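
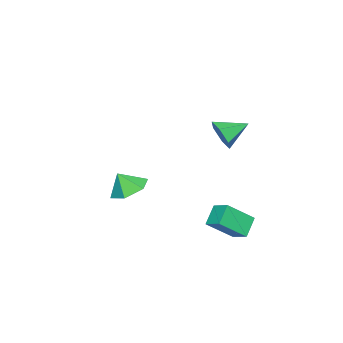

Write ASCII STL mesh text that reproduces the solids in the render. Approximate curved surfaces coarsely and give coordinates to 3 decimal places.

solid 
facet normal -0.571 0.528 -0.628
outer loop
vertex 1.302 3.007 -3.905
vertex 1.616 3.754 -3.562
vertex 2.079 3.006 -4.612
endloop
endfacet
facet normal -0.357 -0.849 -0.391
outer loop
vertex 2.964 2.186 -3.638
vertex 1.302 3.007 -3.905
vertex 2.079 3.006 -4.612
endloop
endfacet
facet normal -0.570 0.529 -0.628
outer loop
vertex 2.079 3.006 -4.612
vertex 1.616 3.754 -3.562
vertex 2.393 3.752 -4.269
endloop
endfacet
facet normal 0.739 -0.002 -0.673
outer loop
vertex 2.393 3.752 -4.269
vertex 2.964 2.186 -3.638
vertex 2.079 3.006 -4.612
endloop
endfacet
facet normal -0.739 0.002 0.673
outer loop
vertex 1.302 3.007 -3.905
vertex 2.501 2.934 -2.588
vertex 1.616 3.754 -3.562
endloop
endfacet
facet normal -0.357 -0.849 -0.390
outer loop
vertex 2.187 2.188 -2.931
vertex 1.302 3.007 -3.905
vertex 2.964 2.186 -3.638
endloop
endfacet
facet normal -0.739 0.002 0.673
outer loop
vertex 2.187 2.188 -2.931
vertex 2.501 2.934 -2.588
vertex 1.302 3.007 -3.905
endloop
endfacet
facet normal 0.357 0.849 0.390
outer loop
vertex 1.616 3.754 -3.562
vertex 2.501 2.934 -2.588
vertex 2.393 3.752 -4.269
endloop
endfacet
facet normal 0.739 -0.002 -0.673
outer loop
vertex 3.278 2.933 -3.295
vertex 2.964 2.186 -3.638
vertex 2.393 3.752 -4.269
endloop
endfacet
facet normal 0.356 0.849 0.390
outer loop
vertex 2.393 3.752 -4.269
vertex 2.501 2.934 -2.588
vertex 3.278 2.933 -3.295
endloop
endfacet
facet normal 0.571 -0.528 0.629
outer loop
vertex 3.278 2.933 -3.295
vertex 2.187 2.188 -2.931
vertex 2.964 2.186 -3.638
endloop
endfacet
facet normal 0.571 -0.529 0.628
outer loop
vertex 2.501 2.934 -2.588
vertex 2.187 2.188 -2.931
vertex 3.278 2.933 -3.295
endloop
endfacet
facet normal 0.653 -0.657 -0.378
outer loop
vertex 3.564 3.028 2.172
vertex 3.071 2.866 1.602
vertex 3.588 3.43 1.515
endloop
endfacet
facet normal 0.364 0.789 0.496
outer loop
vertex 3.564 3.028 2.172
vertex 3.588 3.43 1.515
vertex 2.249 3.694 2.078
endloop
endfacet
facet normal 0.653 -0.657 -0.377
outer loop
vertex 3.588 3.43 1.515
vertex 3.071 2.866 1.602
vertex 3.096 3.267 0.946
endloop
endfacet
facet normal 0.053 0.947 -0.317
outer loop
vertex 3.588 3.43 1.515
vertex 3.096 3.267 0.946
vertex 2.249 3.694 2.078
endloop
endfacet
facet normal 0.652 -0.657 -0.377
outer loop
vertex 3.096 3.267 0.946
vertex 3.071 2.866 1.602
vertex 2.579 2.704 1.033
endloop
endfacet
facet normal -0.615 0.466 -0.636
outer loop
vertex 3.096 3.267 0.946
vertex 2.579 2.704 1.033
vertex 2.249 3.694 2.078
endloop
endfacet
facet normal 0.653 -0.657 -0.377
outer loop
vertex 2.579 2.704 1.033
vertex 3.071 2.866 1.602
vertex 2.554 2.302 1.69
endloop
endfacet
facet normal -0.974 -0.174 -0.143
outer loop
vertex 2.579 2.704 1.033
vertex 2.554 2.302 1.69
vertex 2.249 3.694 2.078
endloop
endfacet
facet normal 0.653 -0.657 -0.377
outer loop
vertex 2.554 2.302 1.69
vertex 3.071 2.866 1.602
vertex 3.046 2.464 2.259
endloop
endfacet
facet normal -0.665 -0.332 0.669
outer loop
vertex 2.554 2.302 1.69
vertex 3.046 2.464 2.259
vertex 2.249 3.694 2.078
endloop
endfacet
facet normal 0.652 -0.657 -0.377
outer loop
vertex 3.046 2.464 2.259
vertex 3.071 2.866 1.602
vertex 3.564 3.028 2.172
endloop
endfacet
facet normal 0.004 0.148 0.989
outer loop
vertex 3.046 2.464 2.259
vertex 3.564 3.028 2.172
vertex 2.249 3.694 2.078
endloop
endfacet
facet normal -0.229 0.418 -0.879
outer loop
vertex 2.161 -1.927 -3.444
vertex 1.261 -2.173 -3.327
vertex 1.567 -1.342 -3.011
endloop
endfacet
facet normal 0.724 0.263 0.638
outer loop
vertex 2.161 -1.927 -3.444
vertex 1.567 -1.342 -3.011
vertex 1.499 -2.607 -2.413
endloop
endfacet
facet normal -0.228 0.418 -0.879
outer loop
vertex 1.567 -1.342 -3.011
vertex 1.261 -2.173 -3.327
vertex 0.667 -1.587 -2.894
endloop
endfacet
facet normal 0.001 0.427 0.904
outer loop
vertex 1.567 -1.342 -3.011
vertex 0.667 -1.587 -2.894
vertex 1.499 -2.607 -2.413
endloop
endfacet
facet normal -0.228 0.418 -0.879
outer loop
vertex 0.667 -1.587 -2.894
vertex 1.261 -2.173 -3.327
vertex 0.361 -2.418 -3.21
endloop
endfacet
facet normal -0.581 -0.093 0.808
outer loop
vertex 0.667 -1.587 -2.894
vertex 0.361 -2.418 -3.21
vertex 1.499 -2.607 -2.413
endloop
endfacet
facet normal -0.228 0.419 -0.879
outer loop
vertex 0.361 -2.418 -3.21
vertex 1.261 -2.173 -3.327
vertex 0.956 -3.003 -3.643
endloop
endfacet
facet normal -0.441 -0.779 0.446
outer loop
vertex 0.361 -2.418 -3.21
vertex 0.956 -3.003 -3.643
vertex 1.499 -2.607 -2.413
endloop
endfacet
facet normal -0.228 0.419 -0.879
outer loop
vertex 0.956 -3.003 -3.643
vertex 1.261 -2.173 -3.327
vertex 1.855 -2.758 -3.76
endloop
endfacet
facet normal 0.280 -0.943 0.180
outer loop
vertex 0.956 -3.003 -3.643
vertex 1.855 -2.758 -3.76
vertex 1.499 -2.607 -2.413
endloop
endfacet
facet normal -0.229 0.418 -0.879
outer loop
vertex 1.855 -2.758 -3.76
vertex 1.261 -2.173 -3.327
vertex 2.161 -1.927 -3.444
endloop
endfacet
facet normal 0.863 -0.423 0.276
outer loop
vertex 1.855 -2.758 -3.76
vertex 2.161 -1.927 -3.444
vertex 1.499 -2.607 -2.413
endloop
endfacet

endsolid


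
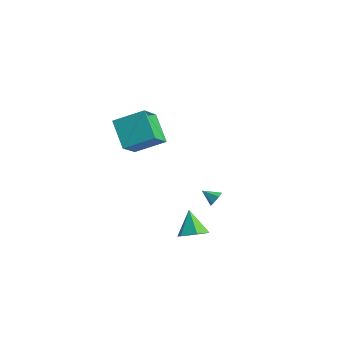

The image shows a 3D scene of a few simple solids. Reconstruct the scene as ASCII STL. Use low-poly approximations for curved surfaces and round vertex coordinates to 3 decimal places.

solid 
facet normal -0.759 0.260 0.597
outer loop
vertex -0.934 -2.679 5.077
vertex -1.561 -1.28 3.671
vertex -2.117 -4.099 4.191
endloop
endfacet
facet normal 0.301 -0.673 0.676
outer loop
vertex -0.539 -4.64 2.949
vertex -0.934 -2.679 5.077
vertex -2.117 -4.099 4.191
endloop
endfacet
facet normal -0.759 0.260 0.597
outer loop
vertex -2.117 -4.099 4.191
vertex -1.561 -1.28 3.671
vertex -2.744 -2.7 2.785
endloop
endfacet
facet normal -0.577 -0.693 -0.432
outer loop
vertex -2.744 -2.7 2.785
vertex -0.539 -4.64 2.949
vertex -2.117 -4.099 4.191
endloop
endfacet
facet normal 0.577 0.693 0.432
outer loop
vertex -0.934 -2.679 5.077
vertex 0.017 -1.821 2.429
vertex -1.561 -1.28 3.671
endloop
endfacet
facet normal 0.301 -0.673 0.676
outer loop
vertex 0.644 -3.22 3.835
vertex -0.934 -2.679 5.077
vertex -0.539 -4.64 2.949
endloop
endfacet
facet normal 0.577 0.693 0.432
outer loop
vertex 0.644 -3.22 3.835
vertex 0.017 -1.821 2.429
vertex -0.934 -2.679 5.077
endloop
endfacet
facet normal -0.301 0.673 -0.676
outer loop
vertex -1.561 -1.28 3.671
vertex 0.017 -1.821 2.429
vertex -2.744 -2.7 2.785
endloop
endfacet
facet normal -0.577 -0.693 -0.432
outer loop
vertex -1.166 -3.241 1.543
vertex -0.539 -4.64 2.949
vertex -2.744 -2.7 2.785
endloop
endfacet
facet normal -0.301 0.673 -0.676
outer loop
vertex -2.744 -2.7 2.785
vertex 0.017 -1.821 2.429
vertex -1.166 -3.241 1.543
endloop
endfacet
facet normal 0.759 -0.260 -0.597
outer loop
vertex -1.166 -3.241 1.543
vertex 0.644 -3.22 3.835
vertex -0.539 -4.64 2.949
endloop
endfacet
facet normal 0.759 -0.260 -0.597
outer loop
vertex 0.017 -1.821 2.429
vertex 0.644 -3.22 3.835
vertex -1.166 -3.241 1.543
endloop
endfacet
facet normal 0.597 -0.329 -0.732
outer loop
vertex 3.483 -2.503 -3.39
vertex 2.829 -2.206 -4.057
vertex 3.534 -1.595 -3.757
endloop
endfacet
facet normal 0.458 0.311 0.833
outer loop
vertex 3.483 -2.503 -3.39
vertex 3.534 -1.595 -3.757
vertex 1.791 -1.634 -2.783
endloop
endfacet
facet normal 0.597 -0.329 -0.732
outer loop
vertex 3.534 -1.595 -3.757
vertex 2.829 -2.206 -4.057
vertex 2.88 -1.299 -4.423
endloop
endfacet
facet normal 0.138 0.948 0.286
outer loop
vertex 3.534 -1.595 -3.757
vertex 2.88 -1.299 -4.423
vertex 1.791 -1.634 -2.783
endloop
endfacet
facet normal 0.596 -0.329 -0.732
outer loop
vertex 2.88 -1.299 -4.423
vertex 2.829 -2.206 -4.057
vertex 2.175 -1.909 -4.723
endloop
endfacet
facet normal -0.581 0.782 -0.226
outer loop
vertex 2.88 -1.299 -4.423
vertex 2.175 -1.909 -4.723
vertex 1.791 -1.634 -2.783
endloop
endfacet
facet normal 0.596 -0.329 -0.732
outer loop
vertex 2.175 -1.909 -4.723
vertex 2.829 -2.206 -4.057
vertex 2.124 -2.817 -4.357
endloop
endfacet
facet normal -0.981 -0.022 -0.191
outer loop
vertex 2.175 -1.909 -4.723
vertex 2.124 -2.817 -4.357
vertex 1.791 -1.634 -2.783
endloop
endfacet
facet normal 0.596 -0.329 -0.732
outer loop
vertex 2.124 -2.817 -4.357
vertex 2.829 -2.206 -4.057
vertex 2.778 -3.114 -3.691
endloop
endfacet
facet normal -0.662 -0.660 0.356
outer loop
vertex 2.124 -2.817 -4.357
vertex 2.778 -3.114 -3.691
vertex 1.791 -1.634 -2.783
endloop
endfacet
facet normal 0.597 -0.329 -0.732
outer loop
vertex 2.778 -3.114 -3.691
vertex 2.829 -2.206 -4.057
vertex 3.483 -2.503 -3.39
endloop
endfacet
facet normal 0.058 -0.494 0.868
outer loop
vertex 2.778 -3.114 -3.691
vertex 3.483 -2.503 -3.39
vertex 1.791 -1.634 -2.783
endloop
endfacet
facet normal 0.801 0.380 -0.462
outer loop
vertex 1.274 1.196 -3.45
vertex 0.955 1.291 -3.925
vertex 0.996 1.701 -3.517
endloop
endfacet
facet normal -0.019 0.121 0.992
outer loop
vertex 1.274 1.196 -3.45
vertex 0.996 1.701 -3.517
vertex 0.105 0.889 -3.435
endloop
endfacet
facet normal 0.801 0.380 -0.463
outer loop
vertex 0.996 1.701 -3.517
vertex 0.955 1.291 -3.925
vertex 0.677 1.796 -3.991
endloop
endfacet
facet normal -0.555 0.660 0.506
outer loop
vertex 0.996 1.701 -3.517
vertex 0.677 1.796 -3.991
vertex 0.105 0.889 -3.435
endloop
endfacet
facet normal 0.801 0.380 -0.463
outer loop
vertex 0.677 1.796 -3.991
vertex 0.955 1.291 -3.925
vertex 0.635 1.387 -4.4
endloop
endfacet
facet normal -0.880 0.378 -0.288
outer loop
vertex 0.677 1.796 -3.991
vertex 0.635 1.387 -4.4
vertex 0.105 0.889 -3.435
endloop
endfacet
facet normal 0.801 0.380 -0.463
outer loop
vertex 0.635 1.387 -4.4
vertex 0.955 1.291 -3.925
vertex 0.913 0.882 -4.334
endloop
endfacet
facet normal -0.668 -0.445 -0.597
outer loop
vertex 0.635 1.387 -4.4
vertex 0.913 0.882 -4.334
vertex 0.105 0.889 -3.435
endloop
endfacet
facet normal 0.801 0.380 -0.462
outer loop
vertex 0.913 0.882 -4.334
vertex 0.955 1.291 -3.925
vertex 1.232 0.787 -3.859
endloop
endfacet
facet normal -0.130 -0.985 -0.110
outer loop
vertex 0.913 0.882 -4.334
vertex 1.232 0.787 -3.859
vertex 0.105 0.889 -3.435
endloop
endfacet
facet normal 0.801 0.380 -0.462
outer loop
vertex 1.232 0.787 -3.859
vertex 0.955 1.291 -3.925
vertex 1.274 1.196 -3.45
endloop
endfacet
facet normal 0.194 -0.704 0.684
outer loop
vertex 1.232 0.787 -3.859
vertex 1.274 1.196 -3.45
vertex 0.105 0.889 -3.435
endloop
endfacet

endsolid


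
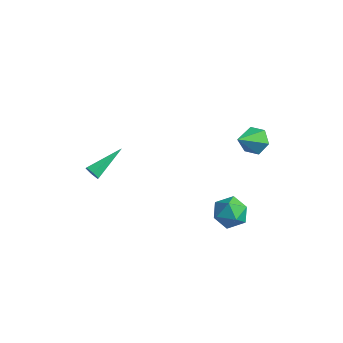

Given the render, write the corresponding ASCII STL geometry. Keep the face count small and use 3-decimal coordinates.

solid 
facet normal 0.048 0.778 -0.626
outer loop
vertex 4.746 3.686 2.612
vertex 3.912 3.587 2.425
vertex 4.149 4.096 3.076
endloop
endfacet
facet normal 0.641 0.069 0.764
outer loop
vertex 4.746 3.686 2.612
vertex 4.149 4.096 3.076
vertex 3.828 2.233 3.515
endloop
endfacet
facet normal 0.048 0.778 -0.626
outer loop
vertex 4.149 4.096 3.076
vertex 3.912 3.587 2.425
vertex 3.316 3.997 2.889
endloop
endfacet
facet normal -0.241 0.262 0.935
outer loop
vertex 4.149 4.096 3.076
vertex 3.316 3.997 2.889
vertex 3.828 2.233 3.515
endloop
endfacet
facet normal 0.048 0.778 -0.626
outer loop
vertex 3.316 3.997 2.889
vertex 3.912 3.587 2.425
vertex 3.078 3.488 2.238
endloop
endfacet
facet normal -0.901 -0.113 0.418
outer loop
vertex 3.316 3.997 2.889
vertex 3.078 3.488 2.238
vertex 3.828 2.233 3.515
endloop
endfacet
facet normal 0.048 0.778 -0.627
outer loop
vertex 3.078 3.488 2.238
vertex 3.912 3.587 2.425
vertex 3.675 3.077 1.774
endloop
endfacet
facet normal -0.680 -0.682 -0.271
outer loop
vertex 3.078 3.488 2.238
vertex 3.675 3.077 1.774
vertex 3.828 2.233 3.515
endloop
endfacet
facet normal 0.048 0.778 -0.627
outer loop
vertex 3.675 3.077 1.774
vertex 3.912 3.587 2.425
vertex 4.508 3.176 1.961
endloop
endfacet
facet normal 0.203 -0.874 -0.442
outer loop
vertex 3.675 3.077 1.774
vertex 4.508 3.176 1.961
vertex 3.828 2.233 3.515
endloop
endfacet
facet normal 0.048 0.778 -0.627
outer loop
vertex 4.508 3.176 1.961
vertex 3.912 3.587 2.425
vertex 4.746 3.686 2.612
endloop
endfacet
facet normal 0.863 -0.499 0.075
outer loop
vertex 4.508 3.176 1.961
vertex 4.746 3.686 2.612
vertex 3.828 2.233 3.515
endloop
endfacet
facet normal -0.156 -0.907 -0.390
outer loop
vertex -3.217 -0.967 -1.497
vertex -3.482 -0.748 -1.9
vertex -2.959 -0.822 -1.937
endloop
endfacet
facet normal 0.873 -0.128 0.470
outer loop
vertex -3.217 -0.967 -1.497
vertex -2.959 -0.822 -1.937
vertex -3.138 1.248 -1.04
endloop
endfacet
facet normal -0.156 -0.907 -0.392
outer loop
vertex -2.959 -0.822 -1.937
vertex -3.482 -0.748 -1.9
vertex -3.224 -0.602 -2.34
endloop
endfacet
facet normal 0.866 0.260 -0.427
outer loop
vertex -2.959 -0.822 -1.937
vertex -3.224 -0.602 -2.34
vertex -3.138 1.248 -1.04
endloop
endfacet
facet normal -0.155 -0.907 -0.392
outer loop
vertex -3.224 -0.602 -2.34
vertex -3.482 -0.748 -1.9
vertex -3.747 -0.528 -2.304
endloop
endfacet
facet normal 0.025 0.574 -0.818
outer loop
vertex -3.224 -0.602 -2.34
vertex -3.747 -0.528 -2.304
vertex -3.138 1.248 -1.04
endloop
endfacet
facet normal -0.157 -0.907 -0.391
outer loop
vertex -3.747 -0.528 -2.304
vertex -3.482 -0.748 -1.9
vertex -4.005 -0.673 -1.864
endloop
endfacet
facet normal -0.809 0.498 -0.310
outer loop
vertex -3.747 -0.528 -2.304
vertex -4.005 -0.673 -1.864
vertex -3.138 1.248 -1.04
endloop
endfacet
facet normal -0.157 -0.907 -0.392
outer loop
vertex -4.005 -0.673 -1.864
vertex -3.482 -0.748 -1.9
vertex -3.74 -0.893 -1.461
endloop
endfacet
facet normal -0.802 0.110 0.587
outer loop
vertex -4.005 -0.673 -1.864
vertex -3.74 -0.893 -1.461
vertex -3.138 1.248 -1.04
endloop
endfacet
facet normal -0.155 -0.907 -0.391
outer loop
vertex -3.74 -0.893 -1.461
vertex -3.482 -0.748 -1.9
vertex -3.217 -0.967 -1.497
endloop
endfacet
facet normal 0.039 -0.203 0.978
outer loop
vertex -3.74 -0.893 -1.461
vertex -3.217 -0.967 -1.497
vertex -3.138 1.248 -1.04
endloop
endfacet
facet normal 0.146 0.434 0.889
outer loop
vertex 2.76 3.44 -3.11
vertex 3.152 2.529 -2.729
vertex 3.8 3.238 -3.182
endloop
endfacet
facet normal 0.202 0.911 0.360
outer loop
vertex 2.76 3.44 -3.11
vertex 3.8 3.238 -3.182
vertex 3.286 3.676 -4.002
endloop
endfacet
facet normal -0.413 0.911 -0.002
outer loop
vertex 2.76 3.44 -3.11
vertex 3.286 3.676 -4.002
vertex 2.32 3.238 -4.055
endloop
endfacet
facet normal -0.848 0.435 0.302
outer loop
vertex 2.76 3.44 -3.11
vertex 2.32 3.238 -4.055
vertex 2.237 2.53 -3.268
endloop
endfacet
facet normal -0.502 0.141 0.853
outer loop
vertex 2.76 3.44 -3.11
vertex 2.237 2.53 -3.268
vertex 3.152 2.529 -2.729
endloop
endfacet
facet normal 0.719 0.691 -0.081
outer loop
vertex 3.286 3.676 -4.002
vertex 3.8 3.238 -3.182
vertex 4.003 2.91 -4.172
endloop
endfacet
facet normal 0.628 -0.079 0.774
outer loop
vertex 3.8 3.238 -3.182
vertex 3.152 2.529 -2.729
vertex 3.92 2.202 -3.385
endloop
endfacet
facet normal -0.423 -0.555 0.717
outer loop
vertex 3.152 2.529 -2.729
vertex 2.237 2.53 -3.268
vertex 2.954 1.764 -3.438
endloop
endfacet
facet normal -0.981 -0.079 -0.175
outer loop
vertex 2.237 2.53 -3.268
vertex 2.32 3.238 -4.055
vertex 2.44 2.202 -4.258
endloop
endfacet
facet normal -0.277 0.691 -0.668
outer loop
vertex 2.32 3.238 -4.055
vertex 3.286 3.676 -4.002
vertex 3.088 2.911 -4.711
endloop
endfacet
facet normal 0.848 -0.435 -0.302
outer loop
vertex 3.48 2.0 -4.33
vertex 4.003 2.91 -4.172
vertex 3.92 2.202 -3.385
endloop
endfacet
facet normal 0.413 -0.911 0.002
outer loop
vertex 3.48 2.0 -4.33
vertex 3.92 2.202 -3.385
vertex 2.954 1.764 -3.438
endloop
endfacet
facet normal -0.202 -0.911 -0.360
outer loop
vertex 3.48 2.0 -4.33
vertex 2.954 1.764 -3.438
vertex 2.44 2.202 -4.258
endloop
endfacet
facet normal -0.146 -0.434 -0.889
outer loop
vertex 3.48 2.0 -4.33
vertex 2.44 2.202 -4.258
vertex 3.088 2.911 -4.711
endloop
endfacet
facet normal 0.502 -0.141 -0.853
outer loop
vertex 3.48 2.0 -4.33
vertex 3.088 2.911 -4.711
vertex 4.003 2.91 -4.172
endloop
endfacet
facet normal 0.981 0.079 0.175
outer loop
vertex 3.92 2.202 -3.385
vertex 4.003 2.91 -4.172
vertex 3.8 3.238 -3.182
endloop
endfacet
facet normal 0.277 -0.691 0.668
outer loop
vertex 2.954 1.764 -3.438
vertex 3.92 2.202 -3.385
vertex 3.152 2.529 -2.729
endloop
endfacet
facet normal -0.719 -0.691 0.081
outer loop
vertex 2.44 2.202 -4.258
vertex 2.954 1.764 -3.438
vertex 2.237 2.53 -3.268
endloop
endfacet
facet normal -0.628 0.079 -0.774
outer loop
vertex 3.088 2.911 -4.711
vertex 2.44 2.202 -4.258
vertex 2.32 3.238 -4.055
endloop
endfacet
facet normal 0.423 0.555 -0.717
outer loop
vertex 4.003 2.91 -4.172
vertex 3.088 2.911 -4.711
vertex 3.286 3.676 -4.002
endloop
endfacet

endsolid


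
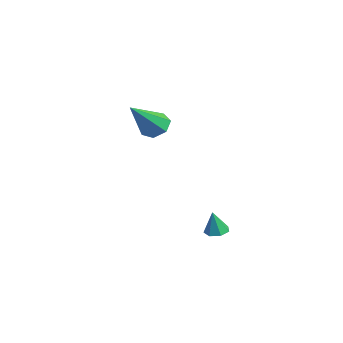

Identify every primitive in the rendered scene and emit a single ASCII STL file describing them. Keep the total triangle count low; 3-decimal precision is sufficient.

solid 
facet normal -0.360 0.636 -0.683
outer loop
vertex -0.029 1.883 2.022
vertex -0.706 1.645 2.157
vertex -0.344 2.192 2.476
endloop
endfacet
facet normal 0.861 0.379 0.339
outer loop
vertex -0.029 1.883 2.022
vertex -0.344 2.192 2.476
vertex 0.046 0.315 3.583
endloop
endfacet
facet normal -0.359 0.636 -0.683
outer loop
vertex -0.344 2.192 2.476
vertex -0.706 1.645 2.157
vertex -0.931 2.09 2.69
endloop
endfacet
facet normal 0.208 0.529 0.823
outer loop
vertex -0.344 2.192 2.476
vertex -0.931 2.09 2.69
vertex 0.046 0.315 3.583
endloop
endfacet
facet normal -0.359 0.636 -0.683
outer loop
vertex -0.931 2.09 2.69
vertex -0.706 1.645 2.157
vertex -1.349 1.652 2.502
endloop
endfacet
facet normal -0.522 0.136 0.842
outer loop
vertex -0.931 2.09 2.69
vertex -1.349 1.652 2.502
vertex 0.046 0.315 3.583
endloop
endfacet
facet normal -0.359 0.637 -0.682
outer loop
vertex -1.349 1.652 2.502
vertex -0.706 1.645 2.157
vertex -1.283 1.209 2.054
endloop
endfacet
facet normal -0.776 -0.502 0.382
outer loop
vertex -1.349 1.652 2.502
vertex -1.283 1.209 2.054
vertex 0.046 0.315 3.583
endloop
endfacet
facet normal -0.359 0.636 -0.683
outer loop
vertex -1.283 1.209 2.054
vertex -0.706 1.645 2.157
vertex -0.782 1.094 1.684
endloop
endfacet
facet normal -0.365 -0.906 -0.213
outer loop
vertex -1.283 1.209 2.054
vertex -0.782 1.094 1.684
vertex 0.046 0.315 3.583
endloop
endfacet
facet normal -0.360 0.636 -0.683
outer loop
vertex -0.782 1.094 1.684
vertex -0.706 1.645 2.157
vertex -0.224 1.394 1.669
endloop
endfacet
facet normal 0.402 -0.772 -0.492
outer loop
vertex -0.782 1.094 1.684
vertex -0.224 1.394 1.669
vertex 0.046 0.315 3.583
endloop
endfacet
facet normal -0.360 0.636 -0.683
outer loop
vertex -0.224 1.394 1.669
vertex -0.706 1.645 2.157
vertex -0.029 1.883 2.022
endloop
endfacet
facet normal 0.948 -0.200 -0.247
outer loop
vertex -0.224 1.394 1.669
vertex -0.029 1.883 2.022
vertex 0.046 0.315 3.583
endloop
endfacet
facet normal -0.074 0.203 -0.976
outer loop
vertex 2.047 2.969 -3.195
vertex 1.748 3.404 -3.082
vertex 2.284 3.368 -3.13
endloop
endfacet
facet normal 0.819 -0.524 0.234
outer loop
vertex 2.047 2.969 -3.195
vertex 2.284 3.368 -3.13
vertex 1.832 3.176 -1.978
endloop
endfacet
facet normal -0.074 0.203 -0.976
outer loop
vertex 2.284 3.368 -3.13
vertex 1.748 3.404 -3.082
vertex 2.117 3.794 -3.029
endloop
endfacet
facet normal 0.885 0.255 0.390
outer loop
vertex 2.284 3.368 -3.13
vertex 2.117 3.794 -3.029
vertex 1.832 3.176 -1.978
endloop
endfacet
facet normal -0.073 0.202 -0.977
outer loop
vertex 2.117 3.794 -3.029
vertex 1.748 3.404 -3.082
vertex 1.672 3.927 -2.968
endloop
endfacet
facet normal 0.308 0.781 0.543
outer loop
vertex 2.117 3.794 -3.029
vertex 1.672 3.927 -2.968
vertex 1.832 3.176 -1.978
endloop
endfacet
facet normal -0.075 0.202 -0.977
outer loop
vertex 1.672 3.927 -2.968
vertex 1.748 3.404 -3.082
vertex 1.284 3.666 -2.992
endloop
endfacet
facet normal -0.480 0.660 0.578
outer loop
vertex 1.672 3.927 -2.968
vertex 1.284 3.666 -2.992
vertex 1.832 3.176 -1.978
endloop
endfacet
facet normal -0.075 0.203 -0.976
outer loop
vertex 1.284 3.666 -2.992
vertex 1.748 3.404 -3.082
vertex 1.245 3.208 -3.084
endloop
endfacet
facet normal -0.883 -0.019 0.468
outer loop
vertex 1.284 3.666 -2.992
vertex 1.245 3.208 -3.084
vertex 1.832 3.176 -1.978
endloop
endfacet
facet normal -0.075 0.202 -0.977
outer loop
vertex 1.245 3.208 -3.084
vertex 1.748 3.404 -3.082
vertex 1.584 2.898 -3.174
endloop
endfacet
facet normal -0.600 -0.743 0.297
outer loop
vertex 1.245 3.208 -3.084
vertex 1.584 2.898 -3.174
vertex 1.832 3.176 -1.978
endloop
endfacet
facet normal -0.075 0.202 -0.977
outer loop
vertex 1.584 2.898 -3.174
vertex 1.748 3.404 -3.082
vertex 2.047 2.969 -3.195
endloop
endfacet
facet normal 0.157 -0.969 0.193
outer loop
vertex 1.584 2.898 -3.174
vertex 2.047 2.969 -3.195
vertex 1.832 3.176 -1.978
endloop
endfacet

endsolid


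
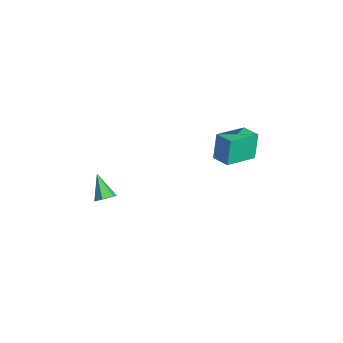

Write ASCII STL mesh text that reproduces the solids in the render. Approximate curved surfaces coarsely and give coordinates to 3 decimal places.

solid 
facet normal -0.899 -0.424 -0.112
outer loop
vertex 2.206 2.729 3.037
vertex 1.474 4.388 2.625
vertex 2.514 2.482 1.497
endloop
endfacet
facet normal 0.394 -0.892 0.222
outer loop
vertex 3.466 2.932 1.615
vertex 2.206 2.729 3.037
vertex 2.514 2.482 1.497
endloop
endfacet
facet normal -0.899 -0.424 -0.112
outer loop
vertex 2.514 2.482 1.497
vertex 1.474 4.388 2.625
vertex 1.782 4.141 1.084
endloop
endfacet
facet normal 0.194 -0.156 -0.969
outer loop
vertex 1.782 4.141 1.084
vertex 3.466 2.932 1.615
vertex 2.514 2.482 1.497
endloop
endfacet
facet normal -0.193 0.155 0.969
outer loop
vertex 2.206 2.729 3.037
vertex 2.426 4.838 2.743
vertex 1.474 4.388 2.625
endloop
endfacet
facet normal 0.394 -0.892 0.222
outer loop
vertex 3.158 3.179 3.156
vertex 2.206 2.729 3.037
vertex 3.466 2.932 1.615
endloop
endfacet
facet normal -0.194 0.155 0.969
outer loop
vertex 3.158 3.179 3.156
vertex 2.426 4.838 2.743
vertex 2.206 2.729 3.037
endloop
endfacet
facet normal -0.394 0.892 -0.222
outer loop
vertex 1.474 4.388 2.625
vertex 2.426 4.838 2.743
vertex 1.782 4.141 1.084
endloop
endfacet
facet normal 0.194 -0.155 -0.969
outer loop
vertex 2.734 4.591 1.203
vertex 3.466 2.932 1.615
vertex 1.782 4.141 1.084
endloop
endfacet
facet normal -0.394 0.892 -0.222
outer loop
vertex 1.782 4.141 1.084
vertex 2.426 4.838 2.743
vertex 2.734 4.591 1.203
endloop
endfacet
facet normal 0.899 0.424 0.112
outer loop
vertex 2.734 4.591 1.203
vertex 3.158 3.179 3.156
vertex 3.466 2.932 1.615
endloop
endfacet
facet normal 0.899 0.424 0.112
outer loop
vertex 2.426 4.838 2.743
vertex 3.158 3.179 3.156
vertex 2.734 4.591 1.203
endloop
endfacet
facet normal 0.696 0.116 -0.709
outer loop
vertex 2.436 -3.218 -0.572
vertex 2.029 -2.96 -0.929
vertex 2.355 -2.624 -0.554
endloop
endfacet
facet normal 0.448 0.034 0.894
outer loop
vertex 2.436 -3.218 -0.572
vertex 2.355 -2.624 -0.554
vertex 0.951 -3.14 0.169
endloop
endfacet
facet normal 0.696 0.115 -0.709
outer loop
vertex 2.355 -2.624 -0.554
vertex 2.029 -2.96 -0.929
vertex 1.948 -2.366 -0.912
endloop
endfacet
facet normal 0.002 0.812 0.583
outer loop
vertex 2.355 -2.624 -0.554
vertex 1.948 -2.366 -0.912
vertex 0.951 -3.14 0.169
endloop
endfacet
facet normal 0.696 0.115 -0.709
outer loop
vertex 1.948 -2.366 -0.912
vertex 2.029 -2.96 -0.929
vertex 1.622 -2.702 -1.287
endloop
endfacet
facet normal -0.666 0.741 -0.084
outer loop
vertex 1.948 -2.366 -0.912
vertex 1.622 -2.702 -1.287
vertex 0.951 -3.14 0.169
endloop
endfacet
facet normal 0.696 0.115 -0.709
outer loop
vertex 1.622 -2.702 -1.287
vertex 2.029 -2.96 -0.929
vertex 1.703 -3.296 -1.304
endloop
endfacet
facet normal -0.890 -0.109 -0.443
outer loop
vertex 1.622 -2.702 -1.287
vertex 1.703 -3.296 -1.304
vertex 0.951 -3.14 0.169
endloop
endfacet
facet normal 0.696 0.116 -0.709
outer loop
vertex 1.703 -3.296 -1.304
vertex 2.029 -2.96 -0.929
vertex 2.11 -3.554 -0.947
endloop
endfacet
facet normal -0.445 -0.886 -0.133
outer loop
vertex 1.703 -3.296 -1.304
vertex 2.11 -3.554 -0.947
vertex 0.951 -3.14 0.169
endloop
endfacet
facet normal 0.696 0.116 -0.709
outer loop
vertex 2.11 -3.554 -0.947
vertex 2.029 -2.96 -0.929
vertex 2.436 -3.218 -0.572
endloop
endfacet
facet normal 0.224 -0.815 0.535
outer loop
vertex 2.11 -3.554 -0.947
vertex 2.436 -3.218 -0.572
vertex 0.951 -3.14 0.169
endloop
endfacet

endsolid


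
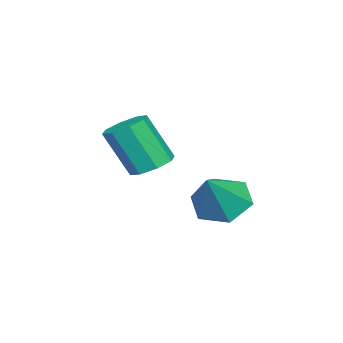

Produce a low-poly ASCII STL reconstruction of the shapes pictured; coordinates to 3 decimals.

solid 
facet normal -0.048 0.463 -0.885
outer loop
vertex -0.809 0.876 1.207
vertex -1.236 1.445 1.528
vertex -0.473 1.32 1.421
endloop
endfacet
facet normal 0.825 -0.481 -0.297
outer loop
vertex -0.809 0.876 1.207
vertex -0.473 1.32 1.421
vertex -0.718 0.006 2.871
endloop
endfacet
facet normal 0.825 -0.481 -0.297
outer loop
vertex -0.718 0.006 2.871
vertex -0.473 1.32 1.421
vertex -0.382 0.45 3.085
endloop
endfacet
facet normal 0.048 -0.463 0.885
outer loop
vertex -0.718 0.006 2.871
vertex -0.382 0.45 3.085
vertex -1.144 0.575 3.192
endloop
endfacet
facet normal -0.048 0.463 -0.885
outer loop
vertex -0.473 1.32 1.421
vertex -1.236 1.445 1.528
vertex -0.583 1.838 1.698
endloop
endfacet
facet normal 0.982 0.185 0.043
outer loop
vertex -0.473 1.32 1.421
vertex -0.583 1.838 1.698
vertex -0.382 0.45 3.085
endloop
endfacet
facet normal 0.982 0.185 0.043
outer loop
vertex -0.382 0.45 3.085
vertex -0.583 1.838 1.698
vertex -0.492 0.968 3.362
endloop
endfacet
facet normal 0.048 -0.463 0.885
outer loop
vertex -0.382 0.45 3.085
vertex -0.492 0.968 3.362
vertex -1.144 0.575 3.192
endloop
endfacet
facet normal -0.048 0.463 -0.885
outer loop
vertex -0.583 1.838 1.698
vertex -1.236 1.445 1.528
vertex -1.076 2.125 1.875
endloop
endfacet
facet normal 0.562 0.745 0.359
outer loop
vertex -0.583 1.838 1.698
vertex -1.076 2.125 1.875
vertex -0.492 0.968 3.362
endloop
endfacet
facet normal 0.562 0.745 0.359
outer loop
vertex -0.492 0.968 3.362
vertex -1.076 2.125 1.875
vertex -0.985 1.255 3.539
endloop
endfacet
facet normal 0.048 -0.463 0.885
outer loop
vertex -0.492 0.968 3.362
vertex -0.985 1.255 3.539
vertex -1.144 0.575 3.192
endloop
endfacet
facet normal -0.048 0.463 -0.885
outer loop
vertex -1.076 2.125 1.875
vertex -1.236 1.445 1.528
vertex -1.662 2.014 1.849
endloop
endfacet
facet normal -0.185 0.867 0.463
outer loop
vertex -1.076 2.125 1.875
vertex -1.662 2.014 1.849
vertex -0.985 1.255 3.539
endloop
endfacet
facet normal -0.185 0.867 0.463
outer loop
vertex -0.985 1.255 3.539
vertex -1.662 2.014 1.849
vertex -1.571 1.144 3.513
endloop
endfacet
facet normal 0.048 -0.463 0.885
outer loop
vertex -0.985 1.255 3.539
vertex -1.571 1.144 3.513
vertex -1.144 0.575 3.192
endloop
endfacet
facet normal -0.048 0.463 -0.885
outer loop
vertex -1.662 2.014 1.849
vertex -1.236 1.445 1.528
vertex -1.998 1.57 1.635
endloop
endfacet
facet normal -0.825 0.481 0.297
outer loop
vertex -1.662 2.014 1.849
vertex -1.998 1.57 1.635
vertex -1.571 1.144 3.513
endloop
endfacet
facet normal -0.825 0.481 0.297
outer loop
vertex -1.571 1.144 3.513
vertex -1.998 1.57 1.635
vertex -1.907 0.7 3.299
endloop
endfacet
facet normal 0.048 -0.463 0.885
outer loop
vertex -1.571 1.144 3.513
vertex -1.907 0.7 3.299
vertex -1.144 0.575 3.192
endloop
endfacet
facet normal -0.048 0.463 -0.885
outer loop
vertex -1.998 1.57 1.635
vertex -1.236 1.445 1.528
vertex -1.888 1.052 1.358
endloop
endfacet
facet normal -0.982 -0.185 -0.043
outer loop
vertex -1.998 1.57 1.635
vertex -1.888 1.052 1.358
vertex -1.907 0.7 3.299
endloop
endfacet
facet normal -0.982 -0.185 -0.043
outer loop
vertex -1.907 0.7 3.299
vertex -1.888 1.052 1.358
vertex -1.797 0.182 3.022
endloop
endfacet
facet normal 0.048 -0.463 0.885
outer loop
vertex -1.907 0.7 3.299
vertex -1.797 0.182 3.022
vertex -1.144 0.575 3.192
endloop
endfacet
facet normal -0.048 0.463 -0.885
outer loop
vertex -1.888 1.052 1.358
vertex -1.236 1.445 1.528
vertex -1.395 0.765 1.181
endloop
endfacet
facet normal -0.562 -0.745 -0.359
outer loop
vertex -1.888 1.052 1.358
vertex -1.395 0.765 1.181
vertex -1.797 0.182 3.022
endloop
endfacet
facet normal -0.562 -0.745 -0.359
outer loop
vertex -1.797 0.182 3.022
vertex -1.395 0.765 1.181
vertex -1.304 -0.105 2.845
endloop
endfacet
facet normal 0.048 -0.463 0.885
outer loop
vertex -1.797 0.182 3.022
vertex -1.304 -0.105 2.845
vertex -1.144 0.575 3.192
endloop
endfacet
facet normal -0.048 0.463 -0.885
outer loop
vertex -1.395 0.765 1.181
vertex -1.236 1.445 1.528
vertex -0.809 0.876 1.207
endloop
endfacet
facet normal 0.185 -0.867 -0.463
outer loop
vertex -1.395 0.765 1.181
vertex -0.809 0.876 1.207
vertex -1.304 -0.105 2.845
endloop
endfacet
facet normal 0.185 -0.867 -0.463
outer loop
vertex -1.304 -0.105 2.845
vertex -0.809 0.876 1.207
vertex -0.718 0.006 2.871
endloop
endfacet
facet normal 0.048 -0.463 0.885
outer loop
vertex -1.304 -0.105 2.845
vertex -0.718 0.006 2.871
vertex -1.144 0.575 3.192
endloop
endfacet
facet normal -0.674 0.060 -0.736
outer loop
vertex 0.215 3.408 0.098
vertex -0.39 3.952 0.697
vertex 0.29 4.416 0.112
endloop
endfacet
facet normal 0.961 -0.068 -0.270
outer loop
vertex 0.215 3.408 0.098
vertex 0.29 4.416 0.112
vertex 0.77 3.848 1.963
endloop
endfacet
facet normal -0.674 0.060 -0.736
outer loop
vertex 0.29 4.416 0.112
vertex -0.39 3.952 0.697
vertex -0.315 4.959 0.711
endloop
endfacet
facet normal 0.690 0.722 0.043
outer loop
vertex 0.29 4.416 0.112
vertex -0.315 4.959 0.711
vertex 0.77 3.848 1.963
endloop
endfacet
facet normal -0.674 0.060 -0.736
outer loop
vertex -0.315 4.959 0.711
vertex -0.39 3.952 0.697
vertex -0.995 4.495 1.296
endloop
endfacet
facet normal 0.035 0.763 0.646
outer loop
vertex -0.315 4.959 0.711
vertex -0.995 4.495 1.296
vertex 0.77 3.848 1.963
endloop
endfacet
facet normal -0.675 0.060 -0.736
outer loop
vertex -0.995 4.495 1.296
vertex -0.39 3.952 0.697
vertex -1.07 3.488 1.283
endloop
endfacet
facet normal -0.349 0.014 0.937
outer loop
vertex -0.995 4.495 1.296
vertex -1.07 3.488 1.283
vertex 0.77 3.848 1.963
endloop
endfacet
facet normal -0.675 0.060 -0.736
outer loop
vertex -1.07 3.488 1.283
vertex -0.39 3.952 0.697
vertex -0.465 2.945 0.684
endloop
endfacet
facet normal -0.079 -0.777 0.625
outer loop
vertex -1.07 3.488 1.283
vertex -0.465 2.945 0.684
vertex 0.77 3.848 1.963
endloop
endfacet
facet normal -0.675 0.060 -0.736
outer loop
vertex -0.465 2.945 0.684
vertex -0.39 3.952 0.697
vertex 0.215 3.408 0.098
endloop
endfacet
facet normal 0.575 -0.818 0.022
outer loop
vertex -0.465 2.945 0.684
vertex 0.215 3.408 0.098
vertex 0.77 3.848 1.963
endloop
endfacet

endsolid


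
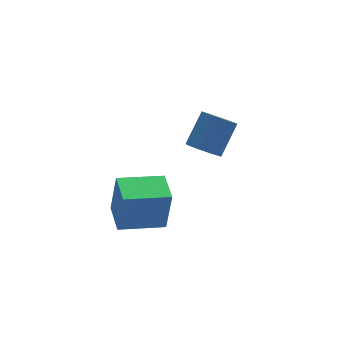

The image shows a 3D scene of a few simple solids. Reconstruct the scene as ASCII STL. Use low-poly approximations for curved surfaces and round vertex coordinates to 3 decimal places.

solid 
facet normal -0.956 0.266 0.125
outer loop
vertex -4.084 -3.667 -2.399
vertex -3.652 -2.127 -2.367
vertex -4.332 -3.554 -4.541
endloop
endfacet
facet normal -0.270 -0.963 -0.020
outer loop
vertex -2.248 -4.133 -4.813
vertex -4.084 -3.667 -2.399
vertex -4.332 -3.554 -4.541
endloop
endfacet
facet normal -0.956 0.266 0.125
outer loop
vertex -4.332 -3.554 -4.541
vertex -3.652 -2.127 -2.367
vertex -3.9 -2.014 -4.51
endloop
endfacet
facet normal -0.115 0.052 -0.992
outer loop
vertex -3.9 -2.014 -4.51
vertex -2.248 -4.133 -4.813
vertex -4.332 -3.554 -4.541
endloop
endfacet
facet normal 0.115 -0.053 0.992
outer loop
vertex -4.084 -3.667 -2.399
vertex -1.568 -2.706 -2.639
vertex -3.652 -2.127 -2.367
endloop
endfacet
facet normal -0.270 -0.963 -0.020
outer loop
vertex -2.0 -4.246 -2.67
vertex -4.084 -3.667 -2.399
vertex -2.248 -4.133 -4.813
endloop
endfacet
facet normal 0.115 -0.052 0.992
outer loop
vertex -2.0 -4.246 -2.67
vertex -1.568 -2.706 -2.639
vertex -4.084 -3.667 -2.399
endloop
endfacet
facet normal 0.270 0.963 0.020
outer loop
vertex -3.652 -2.127 -2.367
vertex -1.568 -2.706 -2.639
vertex -3.9 -2.014 -4.51
endloop
endfacet
facet normal -0.114 0.053 -0.992
outer loop
vertex -1.816 -2.593 -4.781
vertex -2.248 -4.133 -4.813
vertex -3.9 -2.014 -4.51
endloop
endfacet
facet normal 0.270 0.963 0.020
outer loop
vertex -3.9 -2.014 -4.51
vertex -1.568 -2.706 -2.639
vertex -1.816 -2.593 -4.781
endloop
endfacet
facet normal 0.956 -0.266 -0.125
outer loop
vertex -1.816 -2.593 -4.781
vertex -2.0 -4.246 -2.67
vertex -2.248 -4.133 -4.813
endloop
endfacet
facet normal 0.956 -0.266 -0.125
outer loop
vertex -1.568 -2.706 -2.639
vertex -2.0 -4.246 -2.67
vertex -1.816 -2.593 -4.781
endloop
endfacet
facet normal -0.616 -0.339 -0.711
outer loop
vertex 1.986 -1.345 -3.829
vertex 1.269 -1.105 -3.323
vertex 1.775 -0.694 -3.957
endloop
endfacet
facet normal 0.728 0.102 -0.678
outer loop
vertex 1.986 -1.345 -3.829
vertex 1.775 -0.694 -3.957
vertex 3.168 -0.695 -2.463
endloop
endfacet
facet normal 0.728 0.101 -0.678
outer loop
vertex 3.168 -0.695 -2.463
vertex 1.775 -0.694 -3.957
vertex 2.958 -0.043 -2.591
endloop
endfacet
facet normal 0.616 0.338 0.712
outer loop
vertex 3.168 -0.695 -2.463
vertex 2.958 -0.043 -2.591
vertex 2.451 -0.455 -1.957
endloop
endfacet
facet normal -0.616 -0.339 -0.711
outer loop
vertex 1.775 -0.694 -3.957
vertex 1.269 -1.105 -3.323
vertex 1.268 -0.283 -3.714
endloop
endfacet
facet normal 0.301 0.733 -0.610
outer loop
vertex 1.775 -0.694 -3.957
vertex 1.268 -0.283 -3.714
vertex 2.958 -0.043 -2.591
endloop
endfacet
facet normal 0.301 0.734 -0.609
outer loop
vertex 2.958 -0.043 -2.591
vertex 1.268 -0.283 -3.714
vertex 2.45 0.367 -2.348
endloop
endfacet
facet normal 0.615 0.339 0.712
outer loop
vertex 2.958 -0.043 -2.591
vertex 2.45 0.367 -2.348
vertex 2.451 -0.455 -1.957
endloop
endfacet
facet normal -0.616 -0.339 -0.711
outer loop
vertex 1.268 -0.283 -3.714
vertex 1.269 -1.105 -3.323
vertex 0.761 -0.354 -3.241
endloop
endfacet
facet normal -0.302 0.935 -0.184
outer loop
vertex 1.268 -0.283 -3.714
vertex 0.761 -0.354 -3.241
vertex 2.45 0.367 -2.348
endloop
endfacet
facet normal -0.302 0.935 -0.183
outer loop
vertex 2.45 0.367 -2.348
vertex 0.761 -0.354 -3.241
vertex 1.944 0.296 -1.875
endloop
endfacet
facet normal 0.617 0.339 0.711
outer loop
vertex 2.45 0.367 -2.348
vertex 1.944 0.296 -1.875
vertex 2.451 -0.455 -1.957
endloop
endfacet
facet normal -0.616 -0.339 -0.712
outer loop
vertex 0.761 -0.354 -3.241
vertex 1.269 -1.105 -3.323
vertex 0.552 -0.865 -2.817
endloop
endfacet
facet normal -0.728 0.589 0.351
outer loop
vertex 0.761 -0.354 -3.241
vertex 0.552 -0.865 -2.817
vertex 1.944 0.296 -1.875
endloop
endfacet
facet normal -0.728 0.589 0.350
outer loop
vertex 1.944 0.296 -1.875
vertex 0.552 -0.865 -2.817
vertex 1.734 -0.215 -1.451
endloop
endfacet
facet normal 0.616 0.338 0.712
outer loop
vertex 1.944 0.296 -1.875
vertex 1.734 -0.215 -1.451
vertex 2.451 -0.455 -1.957
endloop
endfacet
facet normal -0.616 -0.338 -0.712
outer loop
vertex 0.552 -0.865 -2.817
vertex 1.269 -1.105 -3.323
vertex 0.762 -1.517 -2.689
endloop
endfacet
facet normal -0.728 -0.101 0.678
outer loop
vertex 0.552 -0.865 -2.817
vertex 0.762 -1.517 -2.689
vertex 1.734 -0.215 -1.451
endloop
endfacet
facet normal -0.727 -0.102 0.679
outer loop
vertex 1.734 -0.215 -1.451
vertex 0.762 -1.517 -2.689
vertex 1.945 -0.866 -1.323
endloop
endfacet
facet normal 0.616 0.339 0.711
outer loop
vertex 1.734 -0.215 -1.451
vertex 1.945 -0.866 -1.323
vertex 2.451 -0.455 -1.957
endloop
endfacet
facet normal -0.615 -0.339 -0.712
outer loop
vertex 0.762 -1.517 -2.689
vertex 1.269 -1.105 -3.323
vertex 1.27 -1.927 -2.932
endloop
endfacet
facet normal -0.300 -0.734 0.610
outer loop
vertex 0.762 -1.517 -2.689
vertex 1.27 -1.927 -2.932
vertex 1.945 -0.866 -1.323
endloop
endfacet
facet normal -0.302 -0.733 0.610
outer loop
vertex 1.945 -0.866 -1.323
vertex 1.27 -1.927 -2.932
vertex 2.452 -1.277 -1.566
endloop
endfacet
facet normal 0.616 0.339 0.711
outer loop
vertex 1.945 -0.866 -1.323
vertex 2.452 -1.277 -1.566
vertex 2.451 -0.455 -1.957
endloop
endfacet
facet normal -0.617 -0.339 -0.711
outer loop
vertex 1.27 -1.927 -2.932
vertex 1.269 -1.105 -3.323
vertex 1.776 -1.856 -3.405
endloop
endfacet
facet normal 0.303 -0.935 0.183
outer loop
vertex 1.27 -1.927 -2.932
vertex 1.776 -1.856 -3.405
vertex 2.452 -1.277 -1.566
endloop
endfacet
facet normal 0.302 -0.935 0.183
outer loop
vertex 2.452 -1.277 -1.566
vertex 1.776 -1.856 -3.405
vertex 2.959 -1.206 -2.039
endloop
endfacet
facet normal 0.616 0.339 0.711
outer loop
vertex 2.452 -1.277 -1.566
vertex 2.959 -1.206 -2.039
vertex 2.451 -0.455 -1.957
endloop
endfacet
facet normal -0.616 -0.338 -0.712
outer loop
vertex 1.776 -1.856 -3.405
vertex 1.269 -1.105 -3.323
vertex 1.986 -1.345 -3.829
endloop
endfacet
facet normal 0.728 -0.590 -0.350
outer loop
vertex 1.776 -1.856 -3.405
vertex 1.986 -1.345 -3.829
vertex 2.959 -1.206 -2.039
endloop
endfacet
facet normal 0.729 -0.589 -0.350
outer loop
vertex 2.959 -1.206 -2.039
vertex 1.986 -1.345 -3.829
vertex 3.168 -0.695 -2.463
endloop
endfacet
facet normal 0.616 0.339 0.712
outer loop
vertex 2.959 -1.206 -2.039
vertex 3.168 -0.695 -2.463
vertex 2.451 -0.455 -1.957
endloop
endfacet

endsolid


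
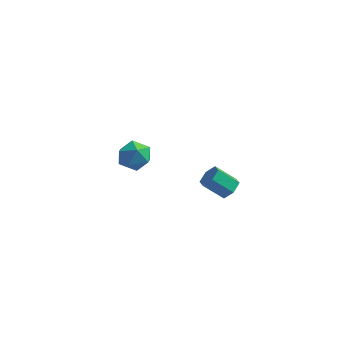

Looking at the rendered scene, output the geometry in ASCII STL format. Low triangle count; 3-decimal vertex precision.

solid 
facet normal -0.789 0.064 0.611
outer loop
vertex -3.542 0.45 1.011
vertex -3.279 -0.307 1.43
vertex -2.987 0.497 1.723
endloop
endfacet
facet normal -0.576 0.712 0.402
outer loop
vertex -3.542 0.45 1.011
vertex -2.987 0.497 1.723
vertex -2.842 1.022 1.001
endloop
endfacet
facet normal -0.604 0.734 -0.311
outer loop
vertex -3.542 0.45 1.011
vertex -2.842 1.022 1.001
vertex -3.044 0.543 0.262
endloop
endfacet
facet normal -0.834 0.100 -0.542
outer loop
vertex -3.542 0.45 1.011
vertex -3.044 0.543 0.262
vertex -3.314 -0.279 0.526
endloop
endfacet
facet normal -0.949 -0.315 0.027
outer loop
vertex -3.542 0.45 1.011
vertex -3.314 -0.279 0.526
vertex -3.279 -0.307 1.43
endloop
endfacet
facet normal 0.105 0.794 0.599
outer loop
vertex -2.842 1.022 1.001
vertex -2.987 0.497 1.723
vertex -2.146 0.619 1.414
endloop
endfacet
facet normal -0.239 -0.255 0.937
outer loop
vertex -2.987 0.497 1.723
vertex -3.279 -0.307 1.43
vertex -2.416 -0.203 1.678
endloop
endfacet
facet normal -0.498 -0.867 -0.008
outer loop
vertex -3.279 -0.307 1.43
vertex -3.314 -0.279 0.526
vertex -2.618 -0.682 0.939
endloop
endfacet
facet normal -0.313 -0.196 -0.929
outer loop
vertex -3.314 -0.279 0.526
vertex -3.044 0.543 0.262
vertex -2.473 -0.157 0.217
endloop
endfacet
facet normal 0.059 0.830 -0.554
outer loop
vertex -3.044 0.543 0.262
vertex -2.842 1.022 1.001
vertex -2.181 0.647 0.51
endloop
endfacet
facet normal 0.834 -0.100 0.542
outer loop
vertex -1.918 -0.11 0.929
vertex -2.146 0.619 1.414
vertex -2.416 -0.203 1.678
endloop
endfacet
facet normal 0.604 -0.734 0.311
outer loop
vertex -1.918 -0.11 0.929
vertex -2.416 -0.203 1.678
vertex -2.618 -0.682 0.939
endloop
endfacet
facet normal 0.576 -0.712 -0.402
outer loop
vertex -1.918 -0.11 0.929
vertex -2.618 -0.682 0.939
vertex -2.473 -0.157 0.217
endloop
endfacet
facet normal 0.789 -0.064 -0.611
outer loop
vertex -1.918 -0.11 0.929
vertex -2.473 -0.157 0.217
vertex -2.181 0.647 0.51
endloop
endfacet
facet normal 0.949 0.315 -0.027
outer loop
vertex -1.918 -0.11 0.929
vertex -2.181 0.647 0.51
vertex -2.146 0.619 1.414
endloop
endfacet
facet normal 0.313 0.196 0.929
outer loop
vertex -2.416 -0.203 1.678
vertex -2.146 0.619 1.414
vertex -2.987 0.497 1.723
endloop
endfacet
facet normal -0.059 -0.830 0.554
outer loop
vertex -2.618 -0.682 0.939
vertex -2.416 -0.203 1.678
vertex -3.279 -0.307 1.43
endloop
endfacet
facet normal -0.105 -0.794 -0.599
outer loop
vertex -2.473 -0.157 0.217
vertex -2.618 -0.682 0.939
vertex -3.314 -0.279 0.526
endloop
endfacet
facet normal 0.239 0.255 -0.937
outer loop
vertex -2.181 0.647 0.51
vertex -2.473 -0.157 0.217
vertex -3.044 0.543 0.262
endloop
endfacet
facet normal 0.498 0.867 0.008
outer loop
vertex -2.146 0.619 1.414
vertex -2.181 0.647 0.51
vertex -2.842 1.022 1.001
endloop
endfacet
facet normal 0.705 0.260 -0.660
outer loop
vertex 3.825 -3.592 3.615
vertex 3.43 -3.656 3.168
vertex 3.491 -3.125 3.442
endloop
endfacet
facet normal 0.438 0.571 0.694
outer loop
vertex 3.825 -3.592 3.615
vertex 3.491 -3.125 3.442
vertex 2.984 -3.901 4.4
endloop
endfacet
facet normal 0.438 0.571 0.694
outer loop
vertex 2.984 -3.901 4.4
vertex 3.491 -3.125 3.442
vertex 2.651 -3.434 4.226
endloop
endfacet
facet normal -0.707 -0.259 0.658
outer loop
vertex 2.984 -3.901 4.4
vertex 2.651 -3.434 4.226
vertex 2.59 -3.964 3.952
endloop
endfacet
facet normal 0.706 0.259 -0.659
outer loop
vertex 3.491 -3.125 3.442
vertex 3.43 -3.656 3.168
vertex 3.096 -3.188 2.994
endloop
endfacet
facet normal -0.263 0.960 0.097
outer loop
vertex 3.491 -3.125 3.442
vertex 3.096 -3.188 2.994
vertex 2.651 -3.434 4.226
endloop
endfacet
facet normal -0.263 0.960 0.097
outer loop
vertex 2.651 -3.434 4.226
vertex 3.096 -3.188 2.994
vertex 2.256 -3.497 3.778
endloop
endfacet
facet normal -0.706 -0.259 0.659
outer loop
vertex 2.651 -3.434 4.226
vertex 2.256 -3.497 3.778
vertex 2.59 -3.964 3.952
endloop
endfacet
facet normal 0.707 0.260 -0.658
outer loop
vertex 3.096 -3.188 2.994
vertex 3.43 -3.656 3.168
vertex 3.036 -3.719 2.72
endloop
endfacet
facet normal -0.701 0.388 -0.598
outer loop
vertex 3.096 -3.188 2.994
vertex 3.036 -3.719 2.72
vertex 2.256 -3.497 3.778
endloop
endfacet
facet normal -0.701 0.388 -0.598
outer loop
vertex 2.256 -3.497 3.778
vertex 3.036 -3.719 2.72
vertex 2.195 -4.028 3.505
endloop
endfacet
facet normal -0.705 -0.258 0.660
outer loop
vertex 2.256 -3.497 3.778
vertex 2.195 -4.028 3.505
vertex 2.59 -3.964 3.952
endloop
endfacet
facet normal 0.707 0.259 -0.658
outer loop
vertex 3.036 -3.719 2.72
vertex 3.43 -3.656 3.168
vertex 3.369 -4.186 2.894
endloop
endfacet
facet normal -0.438 -0.571 -0.694
outer loop
vertex 3.036 -3.719 2.72
vertex 3.369 -4.186 2.894
vertex 2.195 -4.028 3.505
endloop
endfacet
facet normal -0.438 -0.571 -0.694
outer loop
vertex 2.195 -4.028 3.505
vertex 3.369 -4.186 2.894
vertex 2.529 -4.495 3.678
endloop
endfacet
facet normal -0.705 -0.260 0.660
outer loop
vertex 2.195 -4.028 3.505
vertex 2.529 -4.495 3.678
vertex 2.59 -3.964 3.952
endloop
endfacet
facet normal 0.706 0.259 -0.659
outer loop
vertex 3.369 -4.186 2.894
vertex 3.43 -3.656 3.168
vertex 3.764 -4.123 3.342
endloop
endfacet
facet normal 0.263 -0.960 -0.097
outer loop
vertex 3.369 -4.186 2.894
vertex 3.764 -4.123 3.342
vertex 2.529 -4.495 3.678
endloop
endfacet
facet normal 0.263 -0.960 -0.097
outer loop
vertex 2.529 -4.495 3.678
vertex 3.764 -4.123 3.342
vertex 2.924 -4.432 4.126
endloop
endfacet
facet normal -0.706 -0.259 0.659
outer loop
vertex 2.529 -4.495 3.678
vertex 2.924 -4.432 4.126
vertex 2.59 -3.964 3.952
endloop
endfacet
facet normal 0.705 0.258 -0.660
outer loop
vertex 3.764 -4.123 3.342
vertex 3.43 -3.656 3.168
vertex 3.825 -3.592 3.615
endloop
endfacet
facet normal 0.701 -0.388 0.598
outer loop
vertex 3.764 -4.123 3.342
vertex 3.825 -3.592 3.615
vertex 2.924 -4.432 4.126
endloop
endfacet
facet normal 0.701 -0.388 0.598
outer loop
vertex 2.924 -4.432 4.126
vertex 3.825 -3.592 3.615
vertex 2.984 -3.901 4.4
endloop
endfacet
facet normal -0.707 -0.260 0.658
outer loop
vertex 2.924 -4.432 4.126
vertex 2.984 -3.901 4.4
vertex 2.59 -3.964 3.952
endloop
endfacet

endsolid


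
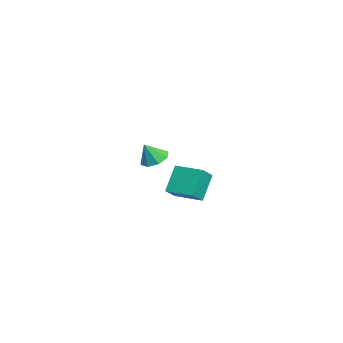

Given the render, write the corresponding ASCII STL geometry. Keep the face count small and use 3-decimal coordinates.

solid 
facet normal -0.595 -0.803 -0.026
outer loop
vertex 4.153 -0.46 -0.156
vertex 3.164 0.224 1.366
vertex 3.333 0.174 -0.974
endloop
endfacet
facet normal 0.510 -0.352 -0.785
outer loop
vertex 4.416 1.636 -0.926
vertex 4.153 -0.46 -0.156
vertex 3.333 0.174 -0.974
endloop
endfacet
facet normal -0.595 -0.803 -0.026
outer loop
vertex 3.333 0.174 -0.974
vertex 3.164 0.224 1.366
vertex 2.344 0.858 0.549
endloop
endfacet
facet normal -0.621 0.480 -0.619
outer loop
vertex 2.344 0.858 0.549
vertex 4.416 1.636 -0.926
vertex 3.333 0.174 -0.974
endloop
endfacet
facet normal 0.621 -0.480 0.619
outer loop
vertex 4.153 -0.46 -0.156
vertex 4.247 1.686 1.414
vertex 3.164 0.224 1.366
endloop
endfacet
facet normal 0.510 -0.352 -0.785
outer loop
vertex 5.236 1.002 -0.109
vertex 4.153 -0.46 -0.156
vertex 4.416 1.636 -0.926
endloop
endfacet
facet normal 0.621 -0.480 0.619
outer loop
vertex 5.236 1.002 -0.109
vertex 4.247 1.686 1.414
vertex 4.153 -0.46 -0.156
endloop
endfacet
facet normal -0.510 0.352 0.785
outer loop
vertex 3.164 0.224 1.366
vertex 4.247 1.686 1.414
vertex 2.344 0.858 0.549
endloop
endfacet
facet normal -0.621 0.480 -0.619
outer loop
vertex 3.427 2.32 0.596
vertex 4.416 1.636 -0.926
vertex 2.344 0.858 0.549
endloop
endfacet
facet normal -0.510 0.353 0.785
outer loop
vertex 2.344 0.858 0.549
vertex 4.247 1.686 1.414
vertex 3.427 2.32 0.596
endloop
endfacet
facet normal 0.595 0.803 0.026
outer loop
vertex 3.427 2.32 0.596
vertex 5.236 1.002 -0.109
vertex 4.416 1.636 -0.926
endloop
endfacet
facet normal 0.595 0.803 0.026
outer loop
vertex 4.247 1.686 1.414
vertex 5.236 1.002 -0.109
vertex 3.427 2.32 0.596
endloop
endfacet
facet normal -0.126 0.455 -0.882
outer loop
vertex -2.654 -0.06 -1.114
vertex -3.62 -0.213 -1.055
vertex -3.014 0.503 -0.772
endloop
endfacet
facet normal 0.802 0.164 0.574
outer loop
vertex -2.654 -0.06 -1.114
vertex -3.014 0.503 -0.772
vertex -3.44 -0.867 0.215
endloop
endfacet
facet normal -0.125 0.455 -0.882
outer loop
vertex -3.014 0.503 -0.772
vertex -3.62 -0.213 -1.055
vertex -3.729 0.647 -0.596
endloop
endfacet
facet normal 0.300 0.494 0.816
outer loop
vertex -3.014 0.503 -0.772
vertex -3.729 0.647 -0.596
vertex -3.44 -0.867 0.215
endloop
endfacet
facet normal -0.125 0.455 -0.882
outer loop
vertex -3.729 0.647 -0.596
vertex -3.62 -0.213 -1.055
vertex -4.38 0.287 -0.689
endloop
endfacet
facet normal -0.339 0.393 0.855
outer loop
vertex -3.729 0.647 -0.596
vertex -4.38 0.287 -0.689
vertex -3.44 -0.867 0.215
endloop
endfacet
facet normal -0.125 0.455 -0.882
outer loop
vertex -4.38 0.287 -0.689
vertex -3.62 -0.213 -1.055
vertex -4.587 -0.365 -0.996
endloop
endfacet
facet normal -0.740 -0.080 0.668
outer loop
vertex -4.38 0.287 -0.689
vertex -4.587 -0.365 -0.996
vertex -3.44 -0.867 0.215
endloop
endfacet
facet normal -0.125 0.455 -0.881
outer loop
vertex -4.587 -0.365 -0.996
vertex -3.62 -0.213 -1.055
vertex -4.227 -0.928 -1.338
endloop
endfacet
facet normal -0.668 -0.649 0.364
outer loop
vertex -4.587 -0.365 -0.996
vertex -4.227 -0.928 -1.338
vertex -3.44 -0.867 0.215
endloop
endfacet
facet normal -0.124 0.455 -0.882
outer loop
vertex -4.227 -0.928 -1.338
vertex -3.62 -0.213 -1.055
vertex -3.512 -1.072 -1.513
endloop
endfacet
facet normal -0.167 -0.978 0.123
outer loop
vertex -4.227 -0.928 -1.338
vertex -3.512 -1.072 -1.513
vertex -3.44 -0.867 0.215
endloop
endfacet
facet normal -0.127 0.454 -0.882
outer loop
vertex -3.512 -1.072 -1.513
vertex -3.62 -0.213 -1.055
vertex -2.861 -0.712 -1.421
endloop
endfacet
facet normal 0.473 -0.877 0.084
outer loop
vertex -3.512 -1.072 -1.513
vertex -2.861 -0.712 -1.421
vertex -3.44 -0.867 0.215
endloop
endfacet
facet normal -0.126 0.455 -0.882
outer loop
vertex -2.861 -0.712 -1.421
vertex -3.62 -0.213 -1.055
vertex -2.654 -0.06 -1.114
endloop
endfacet
facet normal 0.873 -0.405 0.271
outer loop
vertex -2.861 -0.712 -1.421
vertex -2.654 -0.06 -1.114
vertex -3.44 -0.867 0.215
endloop
endfacet

endsolid


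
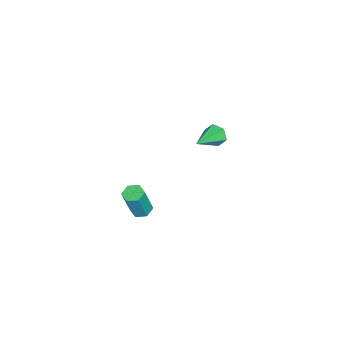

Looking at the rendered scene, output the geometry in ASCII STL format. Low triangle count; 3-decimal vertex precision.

solid 
facet normal -0.292 0.139 -0.946
outer loop
vertex 3.415 0.521 -1.652
vertex 2.952 0.071 -1.575
vertex 2.824 0.695 -1.444
endloop
endfacet
facet normal 0.298 0.953 0.048
outer loop
vertex 3.415 0.521 -1.652
vertex 2.824 0.695 -1.444
vertex 4.011 0.238 0.278
endloop
endfacet
facet normal 0.298 0.953 0.048
outer loop
vertex 4.011 0.238 0.278
vertex 2.824 0.695 -1.444
vertex 3.42 0.412 0.486
endloop
endfacet
facet normal 0.292 -0.139 0.946
outer loop
vertex 4.011 0.238 0.278
vertex 3.42 0.412 0.486
vertex 3.548 -0.211 0.355
endloop
endfacet
facet normal -0.292 0.139 -0.946
outer loop
vertex 2.824 0.695 -1.444
vertex 2.952 0.071 -1.575
vertex 2.361 0.245 -1.367
endloop
endfacet
facet normal -0.638 0.708 0.301
outer loop
vertex 2.824 0.695 -1.444
vertex 2.361 0.245 -1.367
vertex 3.42 0.412 0.486
endloop
endfacet
facet normal -0.638 0.708 0.301
outer loop
vertex 3.42 0.412 0.486
vertex 2.361 0.245 -1.367
vertex 2.958 -0.037 0.563
endloop
endfacet
facet normal 0.293 -0.139 0.946
outer loop
vertex 3.42 0.412 0.486
vertex 2.958 -0.037 0.563
vertex 3.548 -0.211 0.355
endloop
endfacet
facet normal -0.292 0.139 -0.946
outer loop
vertex 2.361 0.245 -1.367
vertex 2.952 0.071 -1.575
vertex 2.489 -0.378 -1.498
endloop
endfacet
facet normal -0.936 -0.246 0.254
outer loop
vertex 2.361 0.245 -1.367
vertex 2.489 -0.378 -1.498
vertex 2.958 -0.037 0.563
endloop
endfacet
facet normal -0.936 -0.244 0.253
outer loop
vertex 2.958 -0.037 0.563
vertex 2.489 -0.378 -1.498
vertex 3.085 -0.661 0.432
endloop
endfacet
facet normal 0.293 -0.139 0.946
outer loop
vertex 2.958 -0.037 0.563
vertex 3.085 -0.661 0.432
vertex 3.548 -0.211 0.355
endloop
endfacet
facet normal -0.292 0.139 -0.946
outer loop
vertex 2.489 -0.378 -1.498
vertex 2.952 0.071 -1.575
vertex 3.08 -0.552 -1.706
endloop
endfacet
facet normal -0.298 -0.953 -0.048
outer loop
vertex 2.489 -0.378 -1.498
vertex 3.08 -0.552 -1.706
vertex 3.085 -0.661 0.432
endloop
endfacet
facet normal -0.298 -0.953 -0.048
outer loop
vertex 3.085 -0.661 0.432
vertex 3.08 -0.552 -1.706
vertex 3.676 -0.835 0.224
endloop
endfacet
facet normal 0.292 -0.139 0.946
outer loop
vertex 3.085 -0.661 0.432
vertex 3.676 -0.835 0.224
vertex 3.548 -0.211 0.355
endloop
endfacet
facet normal -0.293 0.139 -0.946
outer loop
vertex 3.08 -0.552 -1.706
vertex 2.952 0.071 -1.575
vertex 3.542 -0.103 -1.783
endloop
endfacet
facet normal 0.638 -0.708 -0.301
outer loop
vertex 3.08 -0.552 -1.706
vertex 3.542 -0.103 -1.783
vertex 3.676 -0.835 0.224
endloop
endfacet
facet normal 0.638 -0.708 -0.301
outer loop
vertex 3.676 -0.835 0.224
vertex 3.542 -0.103 -1.783
vertex 4.139 -0.385 0.147
endloop
endfacet
facet normal 0.292 -0.139 0.946
outer loop
vertex 3.676 -0.835 0.224
vertex 4.139 -0.385 0.147
vertex 3.548 -0.211 0.355
endloop
endfacet
facet normal -0.293 0.139 -0.946
outer loop
vertex 3.542 -0.103 -1.783
vertex 2.952 0.071 -1.575
vertex 3.415 0.521 -1.652
endloop
endfacet
facet normal 0.936 0.244 -0.254
outer loop
vertex 3.542 -0.103 -1.783
vertex 3.415 0.521 -1.652
vertex 4.139 -0.385 0.147
endloop
endfacet
facet normal 0.936 0.245 -0.253
outer loop
vertex 4.139 -0.385 0.147
vertex 3.415 0.521 -1.652
vertex 4.011 0.238 0.278
endloop
endfacet
facet normal 0.292 -0.139 0.946
outer loop
vertex 4.139 -0.385 0.147
vertex 4.011 0.238 0.278
vertex 3.548 -0.211 0.355
endloop
endfacet
facet normal -0.893 0.316 -0.319
outer loop
vertex -4.566 2.423 -2.166
vertex -4.894 2.157 -1.511
vertex -4.624 2.888 -1.543
endloop
endfacet
facet normal 0.699 0.603 -0.385
outer loop
vertex -4.566 2.423 -2.166
vertex -4.624 2.888 -1.543
vertex -3.046 1.503 -0.849
endloop
endfacet
facet normal -0.893 0.316 -0.320
outer loop
vertex -4.624 2.888 -1.543
vertex -4.894 2.157 -1.511
vertex -4.953 2.622 -0.887
endloop
endfacet
facet normal 0.426 0.744 0.515
outer loop
vertex -4.624 2.888 -1.543
vertex -4.953 2.622 -0.887
vertex -3.046 1.503 -0.849
endloop
endfacet
facet normal -0.893 0.316 -0.320
outer loop
vertex -4.953 2.622 -0.887
vertex -4.894 2.157 -1.511
vertex -5.223 1.892 -0.855
endloop
endfacet
facet normal 0.005 0.042 0.999
outer loop
vertex -4.953 2.622 -0.887
vertex -5.223 1.892 -0.855
vertex -3.046 1.503 -0.849
endloop
endfacet
facet normal -0.893 0.317 -0.320
outer loop
vertex -5.223 1.892 -0.855
vertex -4.894 2.157 -1.511
vertex -5.165 1.426 -1.479
endloop
endfacet
facet normal -0.144 -0.799 0.583
outer loop
vertex -5.223 1.892 -0.855
vertex -5.165 1.426 -1.479
vertex -3.046 1.503 -0.849
endloop
endfacet
facet normal -0.893 0.317 -0.320
outer loop
vertex -5.165 1.426 -1.479
vertex -4.894 2.157 -1.511
vertex -4.836 1.692 -2.134
endloop
endfacet
facet normal 0.128 -0.940 -0.317
outer loop
vertex -5.165 1.426 -1.479
vertex -4.836 1.692 -2.134
vertex -3.046 1.503 -0.849
endloop
endfacet
facet normal -0.893 0.316 -0.319
outer loop
vertex -4.836 1.692 -2.134
vertex -4.894 2.157 -1.511
vertex -4.566 2.423 -2.166
endloop
endfacet
facet normal 0.550 -0.238 -0.801
outer loop
vertex -4.836 1.692 -2.134
vertex -4.566 2.423 -2.166
vertex -3.046 1.503 -0.849
endloop
endfacet

endsolid


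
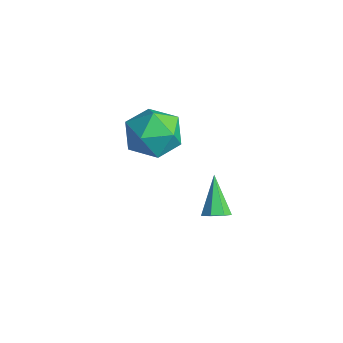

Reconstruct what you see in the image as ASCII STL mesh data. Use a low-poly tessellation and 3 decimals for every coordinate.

solid 
facet normal 0.596 -0.317 -0.737
outer loop
vertex 3.289 -0.432 -2.602
vertex 2.843 -0.499 -2.934
vertex 3.165 -0.045 -2.869
endloop
endfacet
facet normal 0.560 0.585 0.587
outer loop
vertex 3.289 -0.432 -2.602
vertex 3.165 -0.045 -2.869
vertex 1.837 0.039 -1.686
endloop
endfacet
facet normal 0.596 -0.317 -0.738
outer loop
vertex 3.165 -0.045 -2.869
vertex 2.843 -0.499 -2.934
vertex 2.798 -0.0 -3.185
endloop
endfacet
facet normal 0.093 0.995 0.034
outer loop
vertex 3.165 -0.045 -2.869
vertex 2.798 -0.0 -3.185
vertex 1.837 0.039 -1.686
endloop
endfacet
facet normal 0.595 -0.318 -0.739
outer loop
vertex 2.798 -0.0 -3.185
vertex 2.843 -0.499 -2.934
vertex 2.465 -0.33 -3.311
endloop
endfacet
facet normal -0.572 0.724 -0.385
outer loop
vertex 2.798 -0.0 -3.185
vertex 2.465 -0.33 -3.311
vertex 1.837 0.039 -1.686
endloop
endfacet
facet normal 0.594 -0.319 -0.739
outer loop
vertex 2.465 -0.33 -3.311
vertex 2.843 -0.499 -2.934
vertex 2.416 -0.787 -3.153
endloop
endfacet
facet normal -0.934 -0.023 -0.356
outer loop
vertex 2.465 -0.33 -3.311
vertex 2.416 -0.787 -3.153
vertex 1.837 0.039 -1.686
endloop
endfacet
facet normal 0.594 -0.319 -0.739
outer loop
vertex 2.416 -0.787 -3.153
vertex 2.843 -0.499 -2.934
vertex 2.689 -1.027 -2.83
endloop
endfacet
facet normal -0.722 -0.685 0.101
outer loop
vertex 2.416 -0.787 -3.153
vertex 2.689 -1.027 -2.83
vertex 1.837 0.039 -1.686
endloop
endfacet
facet normal 0.595 -0.319 -0.737
outer loop
vertex 2.689 -1.027 -2.83
vertex 2.843 -0.499 -2.934
vertex 3.077 -0.869 -2.585
endloop
endfacet
facet normal -0.094 -0.762 0.640
outer loop
vertex 2.689 -1.027 -2.83
vertex 3.077 -0.869 -2.585
vertex 1.837 0.039 -1.686
endloop
endfacet
facet normal 0.596 -0.318 -0.737
outer loop
vertex 3.077 -0.869 -2.585
vertex 2.843 -0.499 -2.934
vertex 3.289 -0.432 -2.602
endloop
endfacet
facet normal 0.476 -0.198 0.857
outer loop
vertex 3.077 -0.869 -2.585
vertex 3.289 -0.432 -2.602
vertex 1.837 0.039 -1.686
endloop
endfacet
facet normal -0.345 0.522 0.780
outer loop
vertex 1.44 -1.218 1.931
vertex 0.481 -1.845 1.926
vertex 1.382 -2.181 2.55
endloop
endfacet
facet normal 0.367 0.487 0.792
outer loop
vertex 1.44 -1.218 1.931
vertex 1.382 -2.181 2.55
vertex 2.333 -1.935 1.958
endloop
endfacet
facet normal 0.612 0.769 0.184
outer loop
vertex 1.44 -1.218 1.931
vertex 2.333 -1.935 1.958
vertex 2.019 -1.449 0.969
endloop
endfacet
facet normal 0.051 0.978 -0.204
outer loop
vertex 1.44 -1.218 1.931
vertex 2.019 -1.449 0.969
vertex 0.874 -1.393 0.949
endloop
endfacet
facet normal -0.540 0.825 0.164
outer loop
vertex 1.44 -1.218 1.931
vertex 0.874 -1.393 0.949
vertex 0.481 -1.845 1.926
endloop
endfacet
facet normal 0.555 -0.201 0.808
outer loop
vertex 2.333 -1.935 1.958
vertex 1.382 -2.181 2.55
vertex 1.926 -3.007 1.971
endloop
endfacet
facet normal -0.599 -0.145 0.787
outer loop
vertex 1.382 -2.181 2.55
vertex 0.481 -1.845 1.926
vertex 0.781 -2.951 1.951
endloop
endfacet
facet normal -0.915 0.345 -0.209
outer loop
vertex 0.481 -1.845 1.926
vertex 0.874 -1.393 0.949
vertex 0.467 -2.465 0.962
endloop
endfacet
facet normal 0.043 0.592 -0.805
outer loop
vertex 0.874 -1.393 0.949
vertex 2.019 -1.449 0.969
vertex 1.418 -2.219 0.37
endloop
endfacet
facet normal 0.951 0.254 -0.177
outer loop
vertex 2.019 -1.449 0.969
vertex 2.333 -1.935 1.958
vertex 2.319 -2.555 0.994
endloop
endfacet
facet normal -0.051 -0.978 0.204
outer loop
vertex 1.36 -3.182 0.989
vertex 1.926 -3.007 1.971
vertex 0.781 -2.951 1.951
endloop
endfacet
facet normal -0.612 -0.769 -0.184
outer loop
vertex 1.36 -3.182 0.989
vertex 0.781 -2.951 1.951
vertex 0.467 -2.465 0.962
endloop
endfacet
facet normal -0.367 -0.487 -0.792
outer loop
vertex 1.36 -3.182 0.989
vertex 0.467 -2.465 0.962
vertex 1.418 -2.219 0.37
endloop
endfacet
facet normal 0.345 -0.522 -0.780
outer loop
vertex 1.36 -3.182 0.989
vertex 1.418 -2.219 0.37
vertex 2.319 -2.555 0.994
endloop
endfacet
facet normal 0.540 -0.825 -0.164
outer loop
vertex 1.36 -3.182 0.989
vertex 2.319 -2.555 0.994
vertex 1.926 -3.007 1.971
endloop
endfacet
facet normal -0.043 -0.592 0.805
outer loop
vertex 0.781 -2.951 1.951
vertex 1.926 -3.007 1.971
vertex 1.382 -2.181 2.55
endloop
endfacet
facet normal -0.951 -0.254 0.177
outer loop
vertex 0.467 -2.465 0.962
vertex 0.781 -2.951 1.951
vertex 0.481 -1.845 1.926
endloop
endfacet
facet normal -0.555 0.201 -0.808
outer loop
vertex 1.418 -2.219 0.37
vertex 0.467 -2.465 0.962
vertex 0.874 -1.393 0.949
endloop
endfacet
facet normal 0.599 0.145 -0.787
outer loop
vertex 2.319 -2.555 0.994
vertex 1.418 -2.219 0.37
vertex 2.019 -1.449 0.969
endloop
endfacet
facet normal 0.915 -0.345 0.209
outer loop
vertex 1.926 -3.007 1.971
vertex 2.319 -2.555 0.994
vertex 2.333 -1.935 1.958
endloop
endfacet

endsolid


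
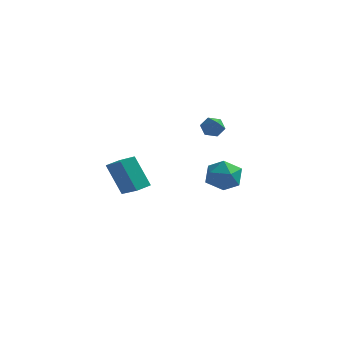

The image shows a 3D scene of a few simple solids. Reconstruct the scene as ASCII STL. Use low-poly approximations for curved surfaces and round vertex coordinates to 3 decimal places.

solid 
facet normal -0.499 -0.858 -0.125
outer loop
vertex -2.982 0.848 -1.688
vertex -3.951 1.168 -0.014
vertex -4.113 1.623 -2.492
endloop
endfacet
facet normal 0.495 -0.164 -0.854
outer loop
vertex -3.689 2.352 -2.386
vertex -2.982 0.848 -1.688
vertex -4.113 1.623 -2.492
endloop
endfacet
facet normal -0.499 -0.858 -0.125
outer loop
vertex -4.113 1.623 -2.492
vertex -3.951 1.168 -0.014
vertex -5.082 1.943 -0.818
endloop
endfacet
facet normal -0.712 0.488 -0.505
outer loop
vertex -5.082 1.943 -0.818
vertex -3.689 2.352 -2.386
vertex -4.113 1.623 -2.492
endloop
endfacet
facet normal 0.712 -0.488 0.505
outer loop
vertex -2.982 0.848 -1.688
vertex -3.527 1.897 0.092
vertex -3.951 1.168 -0.014
endloop
endfacet
facet normal 0.495 -0.164 -0.854
outer loop
vertex -2.558 1.577 -1.582
vertex -2.982 0.848 -1.688
vertex -3.689 2.352 -2.386
endloop
endfacet
facet normal 0.712 -0.488 0.505
outer loop
vertex -2.558 1.577 -1.582
vertex -3.527 1.897 0.092
vertex -2.982 0.848 -1.688
endloop
endfacet
facet normal -0.495 0.164 0.854
outer loop
vertex -3.951 1.168 -0.014
vertex -3.527 1.897 0.092
vertex -5.082 1.943 -0.818
endloop
endfacet
facet normal -0.712 0.488 -0.505
outer loop
vertex -4.658 2.672 -0.712
vertex -3.689 2.352 -2.386
vertex -5.082 1.943 -0.818
endloop
endfacet
facet normal -0.495 0.164 0.854
outer loop
vertex -5.082 1.943 -0.818
vertex -3.527 1.897 0.092
vertex -4.658 2.672 -0.712
endloop
endfacet
facet normal 0.499 0.858 0.125
outer loop
vertex -4.658 2.672 -0.712
vertex -2.558 1.577 -1.582
vertex -3.689 2.352 -2.386
endloop
endfacet
facet normal 0.499 0.858 0.125
outer loop
vertex -3.527 1.897 0.092
vertex -2.558 1.577 -1.582
vertex -4.658 2.672 -0.712
endloop
endfacet
facet normal -0.396 0.726 -0.563
outer loop
vertex 0.172 3.538 1.386
vertex -0.151 3.748 1.884
vertex 0.426 3.971 1.766
endloop
endfacet
facet normal 0.908 -0.220 -0.356
outer loop
vertex 0.172 3.538 1.386
vertex 0.426 3.971 1.766
vertex 0.491 2.572 2.796
endloop
endfacet
facet normal -0.396 0.726 -0.562
outer loop
vertex 0.426 3.971 1.766
vertex -0.151 3.748 1.884
vertex 0.103 4.181 2.265
endloop
endfacet
facet normal 0.848 0.339 0.407
outer loop
vertex 0.426 3.971 1.766
vertex 0.103 4.181 2.265
vertex 0.491 2.572 2.796
endloop
endfacet
facet normal -0.396 0.726 -0.562
outer loop
vertex 0.103 4.181 2.265
vertex -0.151 3.748 1.884
vertex -0.474 3.958 2.383
endloop
endfacet
facet normal 0.066 0.327 0.943
outer loop
vertex 0.103 4.181 2.265
vertex -0.474 3.958 2.383
vertex 0.491 2.572 2.796
endloop
endfacet
facet normal -0.396 0.726 -0.562
outer loop
vertex -0.474 3.958 2.383
vertex -0.151 3.748 1.884
vertex -0.728 3.525 2.003
endloop
endfacet
facet normal -0.655 -0.243 0.715
outer loop
vertex -0.474 3.958 2.383
vertex -0.728 3.525 2.003
vertex 0.491 2.572 2.796
endloop
endfacet
facet normal -0.396 0.726 -0.562
outer loop
vertex -0.728 3.525 2.003
vertex -0.151 3.748 1.884
vertex -0.405 3.315 1.504
endloop
endfacet
facet normal -0.596 -0.802 -0.048
outer loop
vertex -0.728 3.525 2.003
vertex -0.405 3.315 1.504
vertex 0.491 2.572 2.796
endloop
endfacet
facet normal -0.396 0.726 -0.563
outer loop
vertex -0.405 3.315 1.504
vertex -0.151 3.748 1.884
vertex 0.172 3.538 1.386
endloop
endfacet
facet normal 0.186 -0.790 -0.584
outer loop
vertex -0.405 3.315 1.504
vertex 0.172 3.538 1.386
vertex 0.491 2.572 2.796
endloop
endfacet
facet normal -0.418 0.481 0.771
outer loop
vertex 1.312 -0.912 1.553
vertex 2.128 -1.062 2.089
vertex 2.044 -0.248 1.535
endloop
endfacet
facet normal -0.662 0.734 0.150
outer loop
vertex 1.312 -0.912 1.553
vertex 2.044 -0.248 1.535
vertex 1.581 -0.495 0.698
endloop
endfacet
facet normal -0.959 0.193 -0.208
outer loop
vertex 1.312 -0.912 1.553
vertex 1.581 -0.495 0.698
vertex 1.379 -1.462 0.734
endloop
endfacet
facet normal -0.898 -0.395 0.192
outer loop
vertex 1.312 -0.912 1.553
vertex 1.379 -1.462 0.734
vertex 1.717 -1.812 1.594
endloop
endfacet
facet normal -0.563 -0.217 0.797
outer loop
vertex 1.312 -0.912 1.553
vertex 1.717 -1.812 1.594
vertex 2.128 -1.062 2.089
endloop
endfacet
facet normal -0.104 0.968 -0.228
outer loop
vertex 1.581 -0.495 0.698
vertex 2.044 -0.248 1.535
vertex 2.563 -0.388 0.706
endloop
endfacet
facet normal 0.291 0.559 0.777
outer loop
vertex 2.044 -0.248 1.535
vertex 2.128 -1.062 2.089
vertex 2.901 -0.738 1.566
endloop
endfacet
facet normal 0.056 -0.571 0.819
outer loop
vertex 2.128 -1.062 2.089
vertex 1.717 -1.812 1.594
vertex 2.699 -1.705 1.602
endloop
endfacet
facet normal -0.486 -0.860 -0.159
outer loop
vertex 1.717 -1.812 1.594
vertex 1.379 -1.462 0.734
vertex 2.236 -1.952 0.765
endloop
endfacet
facet normal -0.584 0.092 -0.806
outer loop
vertex 1.379 -1.462 0.734
vertex 1.581 -0.495 0.698
vertex 2.152 -1.138 0.211
endloop
endfacet
facet normal 0.898 0.395 -0.192
outer loop
vertex 2.968 -1.288 0.747
vertex 2.563 -0.388 0.706
vertex 2.901 -0.738 1.566
endloop
endfacet
facet normal 0.959 -0.193 0.208
outer loop
vertex 2.968 -1.288 0.747
vertex 2.901 -0.738 1.566
vertex 2.699 -1.705 1.602
endloop
endfacet
facet normal 0.662 -0.734 -0.150
outer loop
vertex 2.968 -1.288 0.747
vertex 2.699 -1.705 1.602
vertex 2.236 -1.952 0.765
endloop
endfacet
facet normal 0.418 -0.481 -0.771
outer loop
vertex 2.968 -1.288 0.747
vertex 2.236 -1.952 0.765
vertex 2.152 -1.138 0.211
endloop
endfacet
facet normal 0.563 0.217 -0.797
outer loop
vertex 2.968 -1.288 0.747
vertex 2.152 -1.138 0.211
vertex 2.563 -0.388 0.706
endloop
endfacet
facet normal 0.486 0.860 0.159
outer loop
vertex 2.901 -0.738 1.566
vertex 2.563 -0.388 0.706
vertex 2.044 -0.248 1.535
endloop
endfacet
facet normal 0.584 -0.092 0.806
outer loop
vertex 2.699 -1.705 1.602
vertex 2.901 -0.738 1.566
vertex 2.128 -1.062 2.089
endloop
endfacet
facet normal 0.104 -0.968 0.228
outer loop
vertex 2.236 -1.952 0.765
vertex 2.699 -1.705 1.602
vertex 1.717 -1.812 1.594
endloop
endfacet
facet normal -0.291 -0.559 -0.777
outer loop
vertex 2.152 -1.138 0.211
vertex 2.236 -1.952 0.765
vertex 1.379 -1.462 0.734
endloop
endfacet
facet normal -0.056 0.571 -0.819
outer loop
vertex 2.563 -0.388 0.706
vertex 2.152 -1.138 0.211
vertex 1.581 -0.495 0.698
endloop
endfacet

endsolid


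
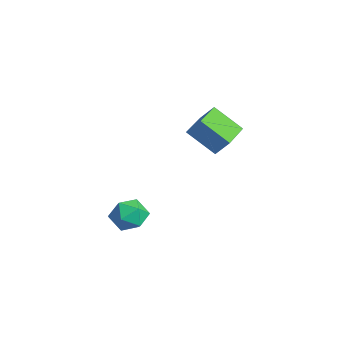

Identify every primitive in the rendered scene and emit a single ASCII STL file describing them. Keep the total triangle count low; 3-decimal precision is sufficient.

solid 
facet normal -0.517 -0.577 0.632
outer loop
vertex -2.484 0.276 2.805
vertex -3.974 1.547 2.746
vertex -2.896 -0.245 1.993
endloop
endfacet
facet normal 0.761 -0.648 0.030
outer loop
vertex -1.966 0.793 0.854
vertex -2.484 0.276 2.805
vertex -2.896 -0.245 1.993
endloop
endfacet
facet normal -0.517 -0.577 0.633
outer loop
vertex -2.896 -0.245 1.993
vertex -3.974 1.547 2.746
vertex -4.387 1.026 1.934
endloop
endfacet
facet normal -0.393 -0.497 -0.774
outer loop
vertex -4.387 1.026 1.934
vertex -1.966 0.793 0.854
vertex -2.896 -0.245 1.993
endloop
endfacet
facet normal 0.393 0.497 0.774
outer loop
vertex -2.484 0.276 2.805
vertex -3.044 2.585 1.607
vertex -3.974 1.547 2.746
endloop
endfacet
facet normal 0.760 -0.649 0.030
outer loop
vertex -1.553 1.314 1.666
vertex -2.484 0.276 2.805
vertex -1.966 0.793 0.854
endloop
endfacet
facet normal 0.393 0.497 0.774
outer loop
vertex -1.553 1.314 1.666
vertex -3.044 2.585 1.607
vertex -2.484 0.276 2.805
endloop
endfacet
facet normal -0.760 0.649 -0.030
outer loop
vertex -3.974 1.547 2.746
vertex -3.044 2.585 1.607
vertex -4.387 1.026 1.934
endloop
endfacet
facet normal -0.393 -0.497 -0.774
outer loop
vertex -3.456 2.064 0.795
vertex -1.966 0.793 0.854
vertex -4.387 1.026 1.934
endloop
endfacet
facet normal -0.760 0.649 -0.030
outer loop
vertex -4.387 1.026 1.934
vertex -3.044 2.585 1.607
vertex -3.456 2.064 0.795
endloop
endfacet
facet normal 0.517 0.577 -0.633
outer loop
vertex -3.456 2.064 0.795
vertex -1.553 1.314 1.666
vertex -1.966 0.793 0.854
endloop
endfacet
facet normal 0.517 0.577 -0.632
outer loop
vertex -3.044 2.585 1.607
vertex -1.553 1.314 1.666
vertex -3.456 2.064 0.795
endloop
endfacet
facet normal -0.854 0.399 0.335
outer loop
vertex -0.775 -3.377 -1.258
vertex -0.965 -4.184 -0.78
vertex -0.471 -3.482 -0.357
endloop
endfacet
facet normal -0.361 0.904 0.227
outer loop
vertex -0.775 -3.377 -1.258
vertex -0.471 -3.482 -0.357
vertex 0.103 -3.088 -1.013
endloop
endfacet
facet normal -0.160 0.874 -0.458
outer loop
vertex -0.775 -3.377 -1.258
vertex 0.103 -3.088 -1.013
vertex -0.036 -3.547 -1.841
endloop
endfacet
facet normal -0.529 0.351 -0.773
outer loop
vertex -0.775 -3.377 -1.258
vertex -0.036 -3.547 -1.841
vertex -0.696 -4.224 -1.697
endloop
endfacet
facet normal -0.957 0.058 -0.283
outer loop
vertex -0.775 -3.377 -1.258
vertex -0.696 -4.224 -1.697
vertex -0.965 -4.184 -0.78
endloop
endfacet
facet normal 0.207 0.748 0.630
outer loop
vertex 0.103 -3.088 -1.013
vertex -0.471 -3.482 -0.357
vertex 0.456 -3.716 -0.383
endloop
endfacet
facet normal -0.591 -0.069 0.804
outer loop
vertex -0.471 -3.482 -0.357
vertex -0.965 -4.184 -0.78
vertex -0.204 -4.393 -0.239
endloop
endfacet
facet normal -0.758 -0.622 -0.195
outer loop
vertex -0.965 -4.184 -0.78
vertex -0.696 -4.224 -1.697
vertex -0.343 -4.852 -1.067
endloop
endfacet
facet normal -0.065 -0.147 -0.987
outer loop
vertex -0.696 -4.224 -1.697
vertex -0.036 -3.547 -1.841
vertex 0.231 -4.458 -1.723
endloop
endfacet
facet normal 0.531 0.700 -0.477
outer loop
vertex -0.036 -3.547 -1.841
vertex 0.103 -3.088 -1.013
vertex 0.725 -3.756 -1.3
endloop
endfacet
facet normal 0.529 -0.351 0.773
outer loop
vertex 0.535 -4.563 -0.822
vertex 0.456 -3.716 -0.383
vertex -0.204 -4.393 -0.239
endloop
endfacet
facet normal 0.160 -0.874 0.458
outer loop
vertex 0.535 -4.563 -0.822
vertex -0.204 -4.393 -0.239
vertex -0.343 -4.852 -1.067
endloop
endfacet
facet normal 0.361 -0.904 -0.227
outer loop
vertex 0.535 -4.563 -0.822
vertex -0.343 -4.852 -1.067
vertex 0.231 -4.458 -1.723
endloop
endfacet
facet normal 0.854 -0.399 -0.335
outer loop
vertex 0.535 -4.563 -0.822
vertex 0.231 -4.458 -1.723
vertex 0.725 -3.756 -1.3
endloop
endfacet
facet normal 0.957 -0.058 0.283
outer loop
vertex 0.535 -4.563 -0.822
vertex 0.725 -3.756 -1.3
vertex 0.456 -3.716 -0.383
endloop
endfacet
facet normal 0.065 0.147 0.987
outer loop
vertex -0.204 -4.393 -0.239
vertex 0.456 -3.716 -0.383
vertex -0.471 -3.482 -0.357
endloop
endfacet
facet normal -0.531 -0.700 0.477
outer loop
vertex -0.343 -4.852 -1.067
vertex -0.204 -4.393 -0.239
vertex -0.965 -4.184 -0.78
endloop
endfacet
facet normal -0.207 -0.748 -0.630
outer loop
vertex 0.231 -4.458 -1.723
vertex -0.343 -4.852 -1.067
vertex -0.696 -4.224 -1.697
endloop
endfacet
facet normal 0.591 0.069 -0.804
outer loop
vertex 0.725 -3.756 -1.3
vertex 0.231 -4.458 -1.723
vertex -0.036 -3.547 -1.841
endloop
endfacet
facet normal 0.758 0.622 0.195
outer loop
vertex 0.456 -3.716 -0.383
vertex 0.725 -3.756 -1.3
vertex 0.103 -3.088 -1.013
endloop
endfacet

endsolid
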